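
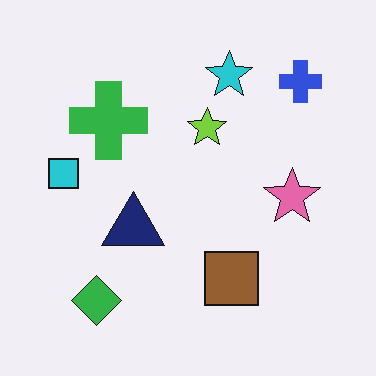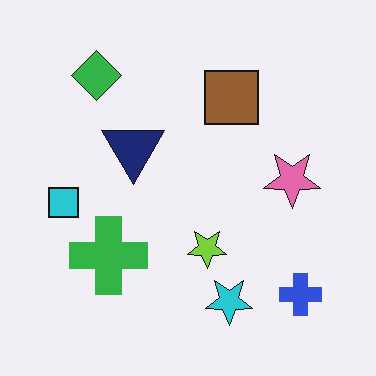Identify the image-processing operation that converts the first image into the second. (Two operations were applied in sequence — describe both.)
It was flipped vertically (top ↔ bottom), then JPEG-compressed with visible artifacts.

The cyan star is in the top of the first image and the bottom of the second — shapes on opposite sides of the horizontal midline have swapped in a mirror flip. Blocky 8×8 compression artifacts appear around shape edges and the flat background shows ringing — characteristic JPEG degradation.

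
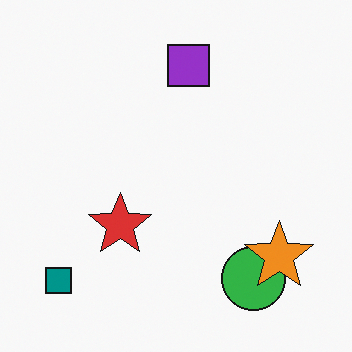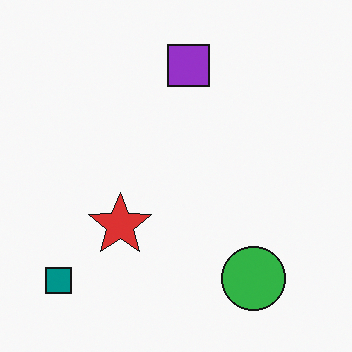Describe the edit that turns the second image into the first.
The first image is the second overlaid with an additional orange star.

An orange star appears in the first image that is absent from the second.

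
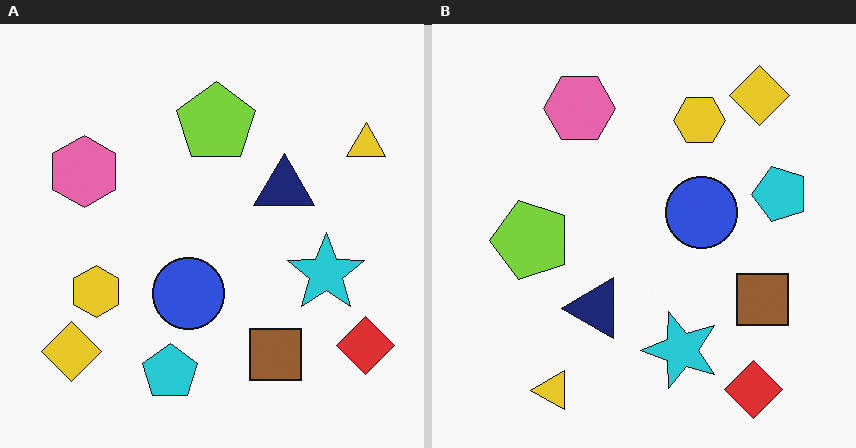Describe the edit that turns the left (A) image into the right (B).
This is the original image transposed (reflected across the top-left ↔ bottom-right diagonal).

Shapes have swapped their row and column positions — what was in the top-right is now in the bottom-left — a diagonal reflection.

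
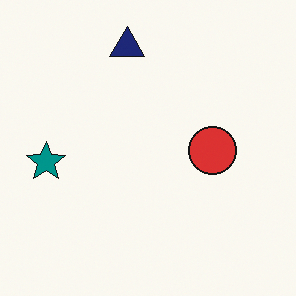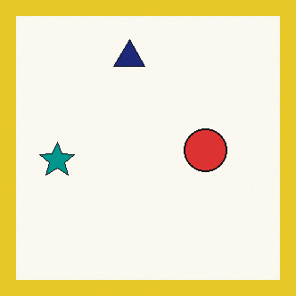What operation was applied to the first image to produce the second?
It was framed with a yellow border.

A solid yellow frame runs around the edge of the second image, with the content slightly shrunk inside it.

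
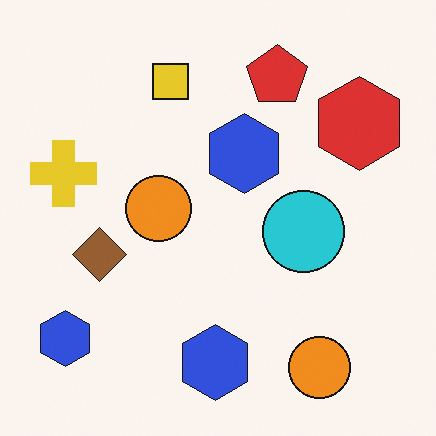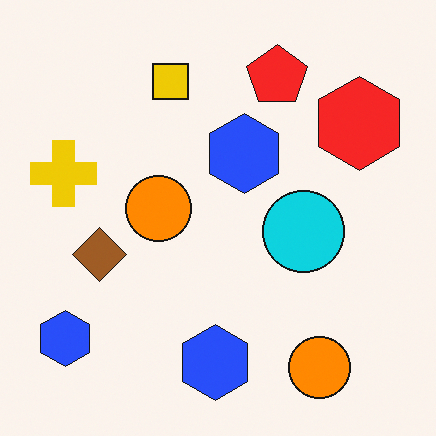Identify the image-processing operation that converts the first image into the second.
The transformation is: slightly oversaturated.

All colors are more vivid — a global saturation change.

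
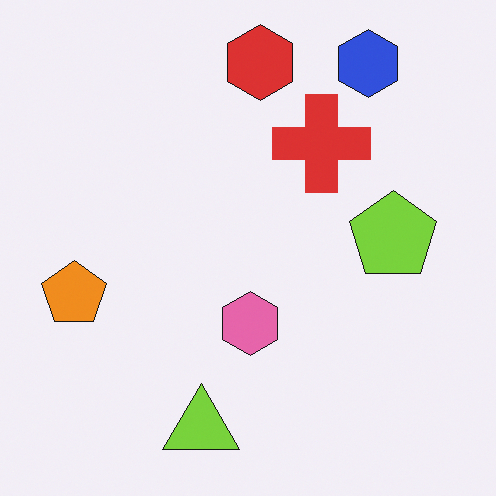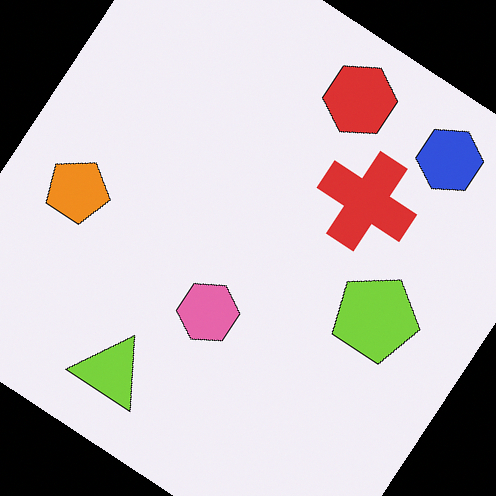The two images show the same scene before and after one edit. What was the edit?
This is the original image rotated clockwise by a large amount — several tens of degrees.

Every shape is tilted by the same angle and the image corners show triangular fill wedges — a whole-image rotation by a non-right angle.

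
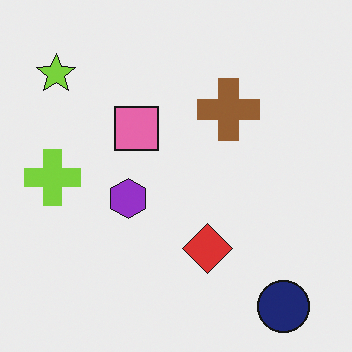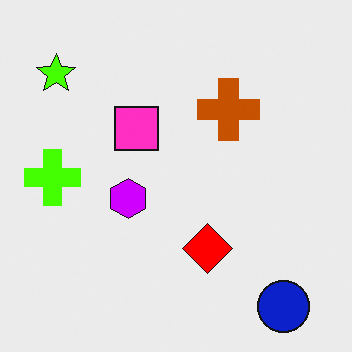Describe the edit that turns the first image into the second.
This is the original image heavily oversaturated.

All colors are more vivid — a global saturation change.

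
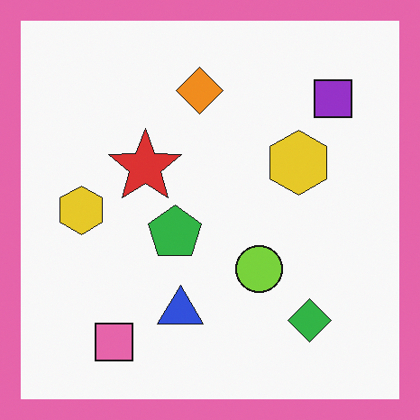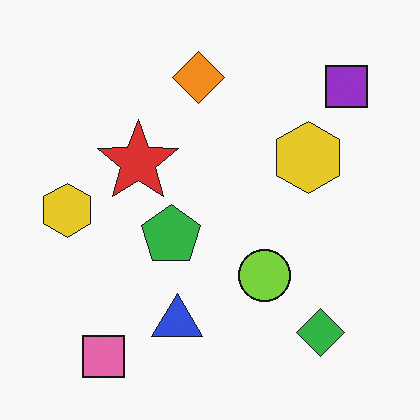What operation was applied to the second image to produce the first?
The image was framed with a pink border.

A solid pink frame runs around the edge of the first image, with the content slightly shrunk inside it.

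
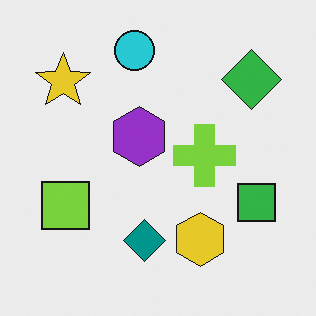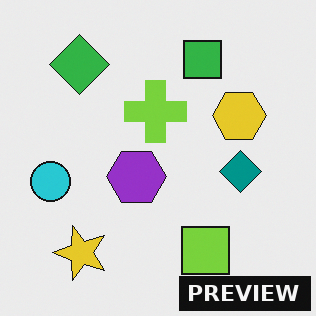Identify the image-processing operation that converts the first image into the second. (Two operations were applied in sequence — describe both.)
Rotated 90° counter-clockwise, then watermarked with the text "PREVIEW" in the lower-right corner.

The yellow star sits in the top-left of the first image and the bottom-left of the second — consistent with a whole-image 90° counter-clockwise rotation. A dark label reading "PREVIEW" appears in the lower-right corner.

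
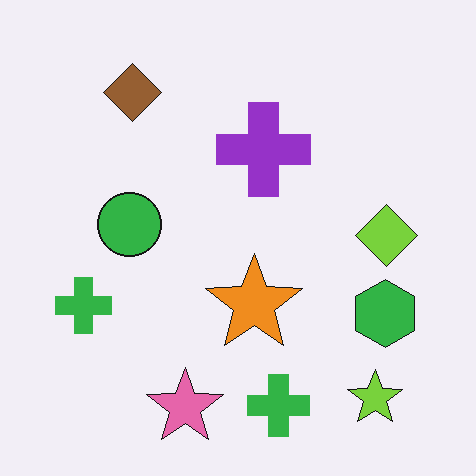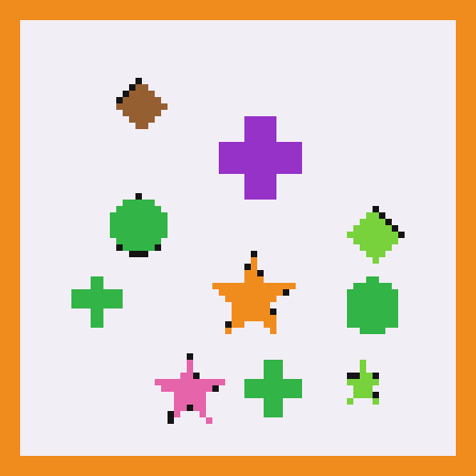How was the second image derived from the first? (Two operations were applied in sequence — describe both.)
The transformation is: moderately pixelated, then framed with a orange border.

Shapes are reduced to large square blocks; fine edges and outlines are lost — a downscale-then-upscale (mosaic) effect. A solid orange frame runs around the edge of the second image, with the content slightly shrunk inside it.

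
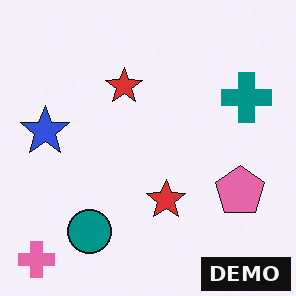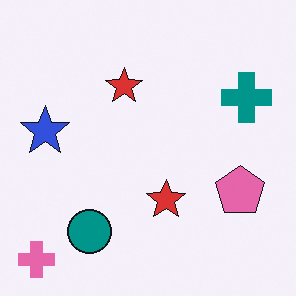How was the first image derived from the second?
The image was watermarked with the text "DEMO" in the lower-right corner.

A dark label reading "DEMO" appears in the lower-right corner.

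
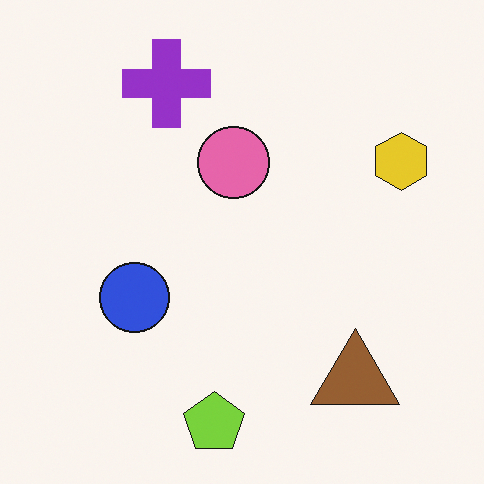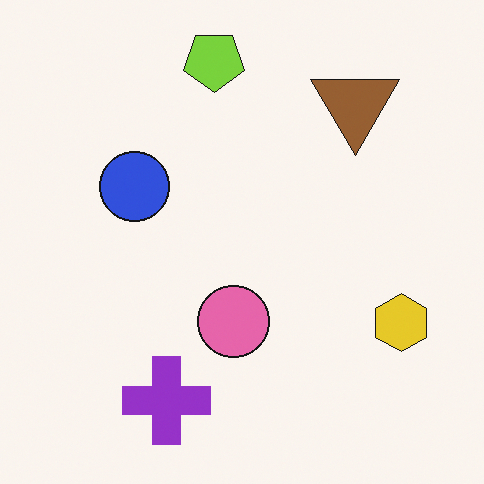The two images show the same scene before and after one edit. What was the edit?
This is the original image flipped vertically (top ↔ bottom).

The lime pentagon is in the bottom of the first image and the top of the second — shapes on opposite sides of the horizontal midline have swapped in a mirror flip.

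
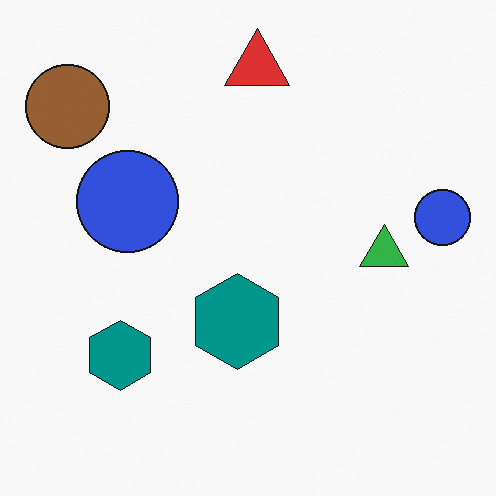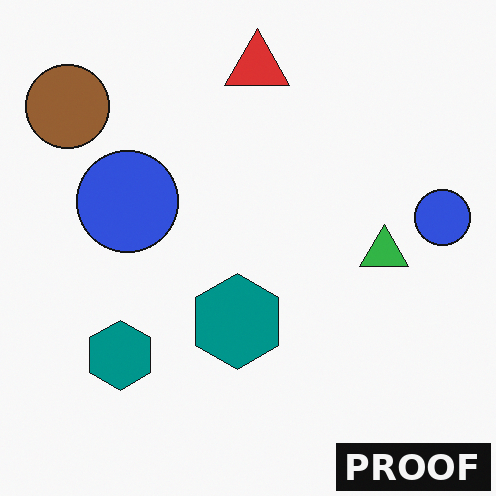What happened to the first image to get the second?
The second image is the first watermarked with the text "PROOF" in the lower-right corner.

A dark label reading "PROOF" appears in the lower-right corner.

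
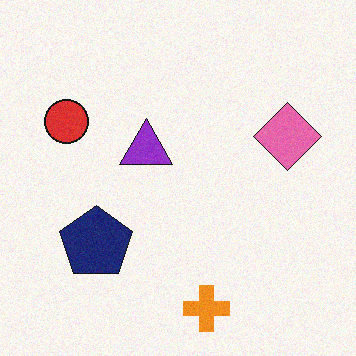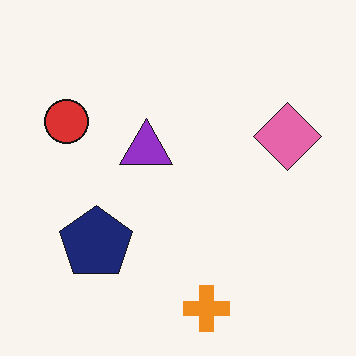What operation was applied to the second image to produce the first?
The transformation is: degraded with subtle gaussian noise.

Random speckle covers the whole image, including the flat background.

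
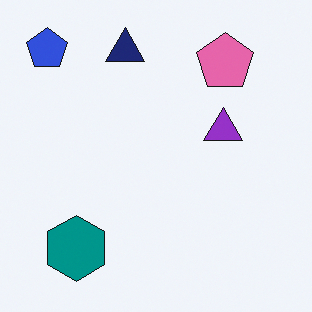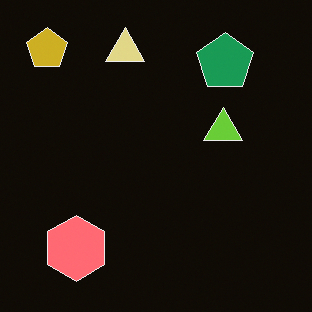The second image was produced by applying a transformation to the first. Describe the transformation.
The image was color-inverted (negative).

The light background has become dark and every shape's color is its complement — a photographic negative.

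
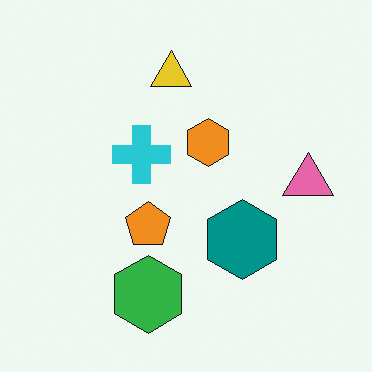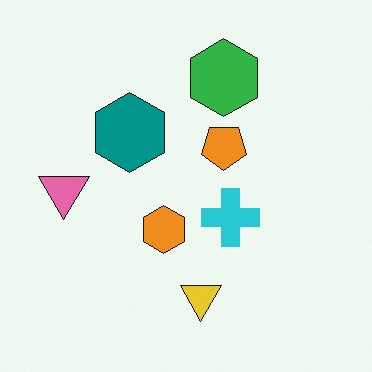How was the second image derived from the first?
The second image is the first rotated 180°.

The pink triangle sits in the right of the first image and the left of the second — consistent with a whole-image 180° rotation.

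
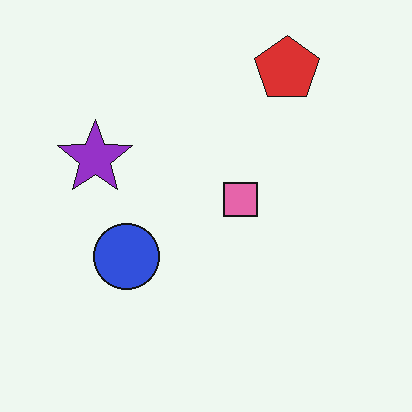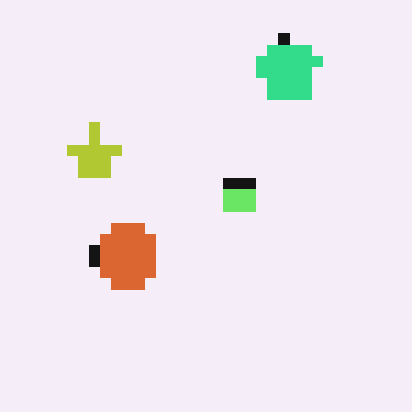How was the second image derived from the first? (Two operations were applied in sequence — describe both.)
The image was hue-shifted through roughly a third of the color wheel, then coarsely pixelated.

Every shape's color has rotated by the same amount around the hue wheel — a uniform hue shift. Shapes are reduced to large square blocks; fine edges and outlines are lost — a downscale-then-upscale (mosaic) effect.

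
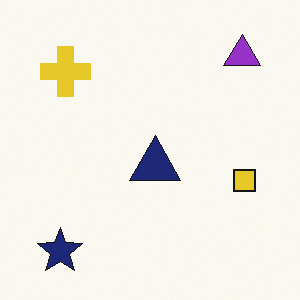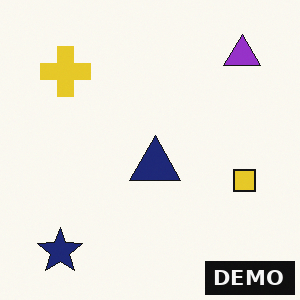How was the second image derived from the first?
Watermarked with the text "DEMO" in the lower-right corner.

A dark label reading "DEMO" appears in the lower-right corner.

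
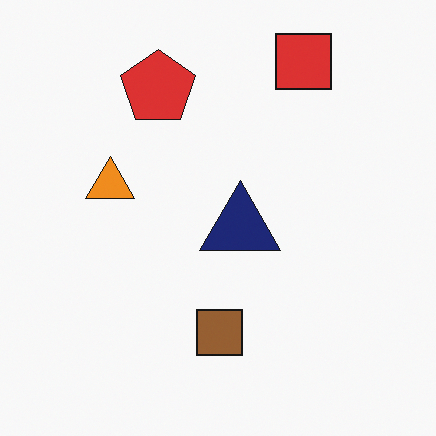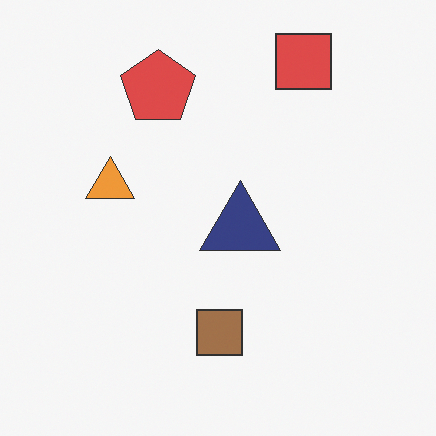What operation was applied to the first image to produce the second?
Given slightly reduced contrast.

Tones are pushed toward mid-grey across the whole image — a global contrast change.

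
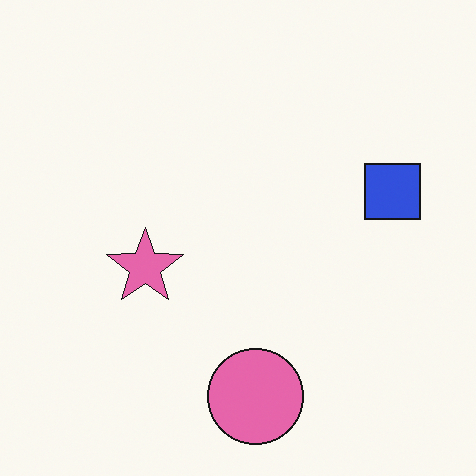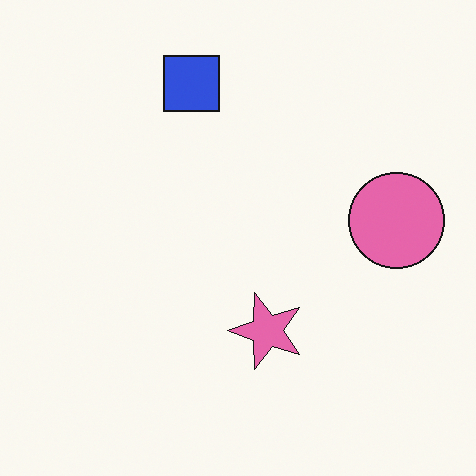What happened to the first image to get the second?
The transformation is: rotated 90° counter-clockwise.

The blue square sits in the right of the first image and the top of the second — consistent with a whole-image 90° counter-clockwise rotation.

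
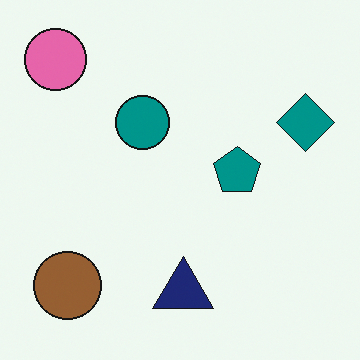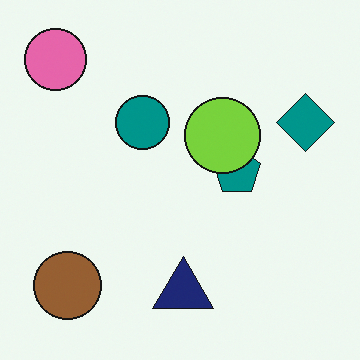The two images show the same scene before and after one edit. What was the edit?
The transformation is: overlaid with an additional lime circle.

A lime circle appears in the second image that is absent from the first.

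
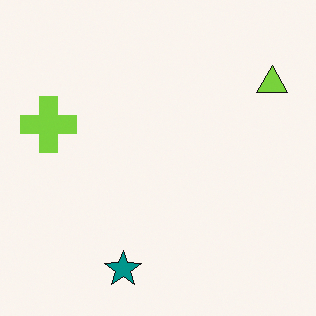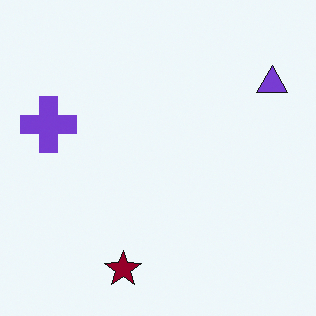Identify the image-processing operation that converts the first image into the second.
It was hue-shifted through roughly half the color wheel.

Every shape's color has rotated by the same amount around the hue wheel — a uniform hue shift.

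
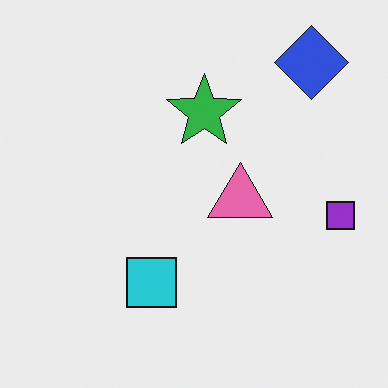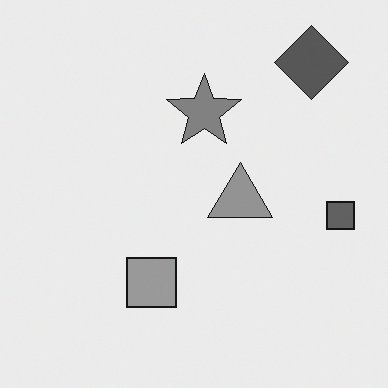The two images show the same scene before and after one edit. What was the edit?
This is the original image converted to grayscale.

All color is removed — every shape is now a shade of grey.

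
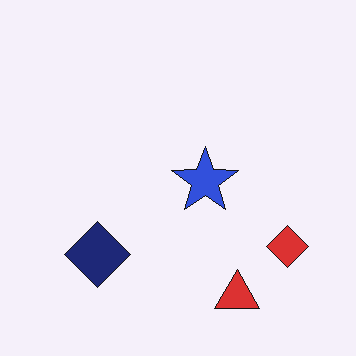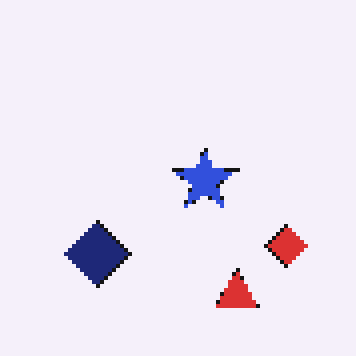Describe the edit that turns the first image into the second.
The transformation is: lightly pixelated (a mild mosaic effect).

Shapes are reduced to large square blocks; fine edges and outlines are lost — a downscale-then-upscale (mosaic) effect.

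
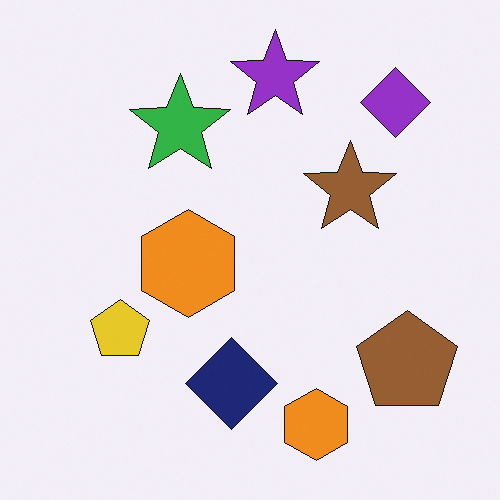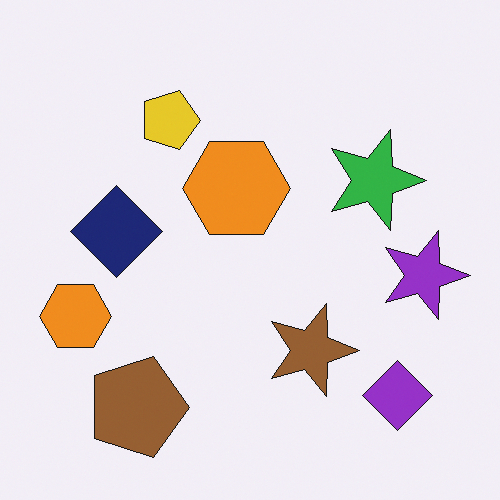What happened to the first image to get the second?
The second image is the first rotated 90° clockwise.

The purple diamond sits in the top-right of the first image and the bottom-right of the second — consistent with a whole-image 90° clockwise rotation.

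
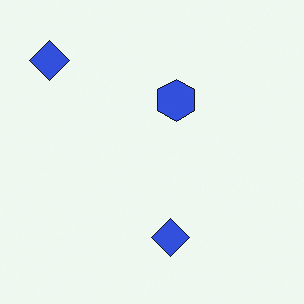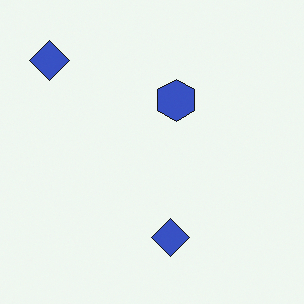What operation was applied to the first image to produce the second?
The transformation is: slightly desaturated.

All colors are more muted and greyish — a global saturation change.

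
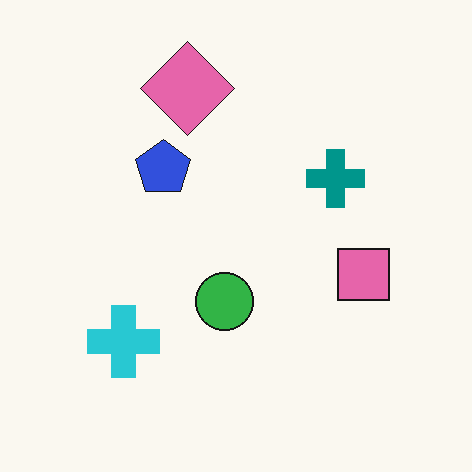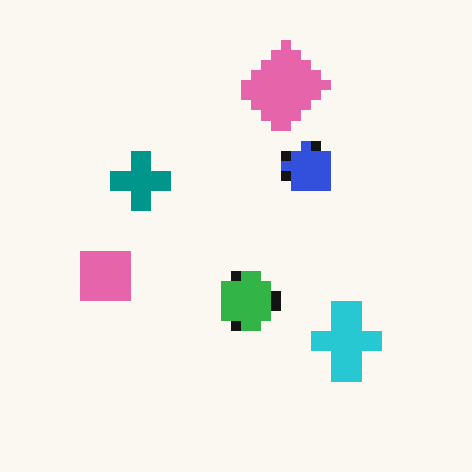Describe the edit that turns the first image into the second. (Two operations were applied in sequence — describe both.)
The second image is the first heavily pixelated into large blocks, then flipped horizontally (left ↔ right).

Shapes are reduced to large square blocks; fine edges and outlines are lost — a downscale-then-upscale (mosaic) effect. The pink square is in the right of the first image and the left of the second — shapes on opposite sides of the vertical midline have swapped in a mirror flip.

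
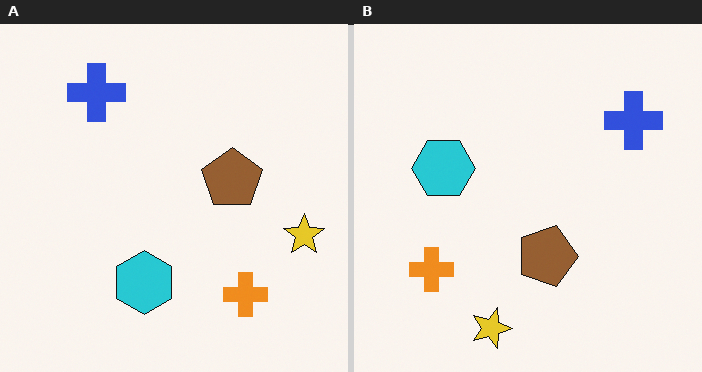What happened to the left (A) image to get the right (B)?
The transformation is: rotated 90° clockwise.

The yellow star sits in the right of the left (A) image and the bottom of the right (B) — consistent with a whole-image 90° clockwise rotation.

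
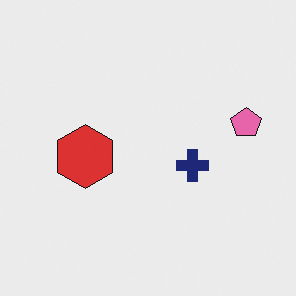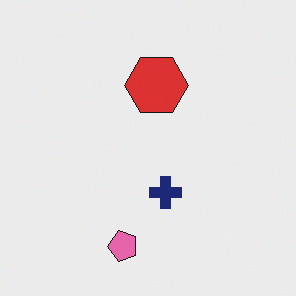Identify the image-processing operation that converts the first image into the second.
It was transposed (reflected across the top-left ↔ bottom-right diagonal).

Shapes have swapped their row and column positions — what was in the top-right is now in the bottom-left — a diagonal reflection.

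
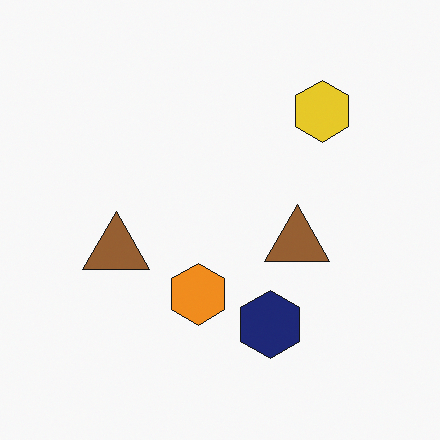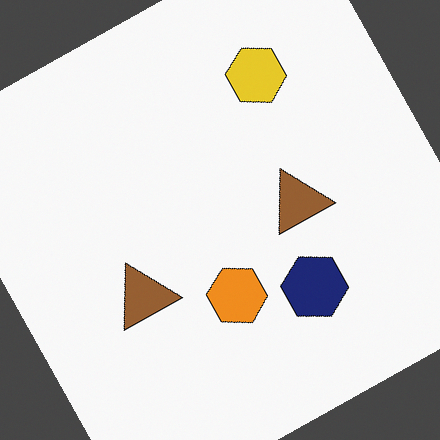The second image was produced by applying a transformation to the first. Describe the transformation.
The second image is the first rotated counter-clockwise by a clearly visible amount.

Every shape is tilted by the same angle and the image corners show triangular fill wedges — a whole-image rotation by a non-right angle.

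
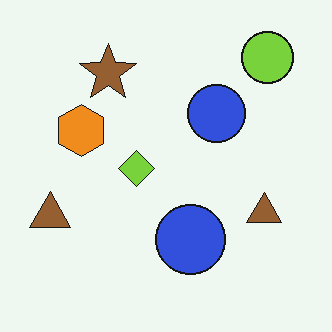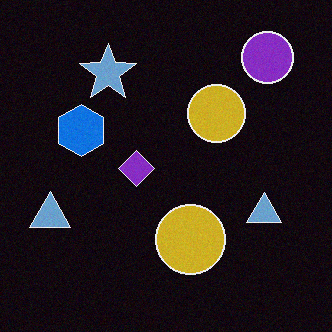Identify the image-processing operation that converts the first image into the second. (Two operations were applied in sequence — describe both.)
The transformation is: color-inverted (negative), then degraded with a light layer of grain.

The light background has become dark and every shape's color is its complement — a photographic negative. Random speckle covers the whole image, including the flat background.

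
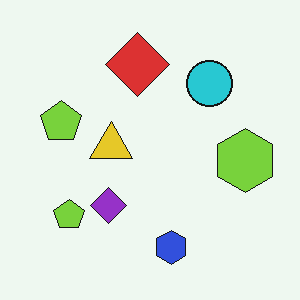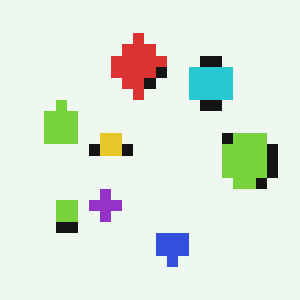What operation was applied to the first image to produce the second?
This is the original image heavily pixelated into large blocks.

Shapes are reduced to large square blocks; fine edges and outlines are lost — a downscale-then-upscale (mosaic) effect.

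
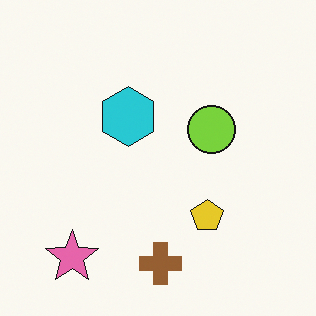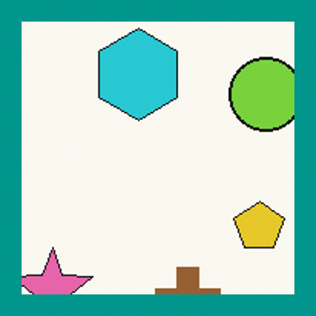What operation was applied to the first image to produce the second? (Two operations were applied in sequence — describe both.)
Cropped tightly and scaled back up, then framed with a teal border.

The visible shapes are larger and the field of view is narrower; shapes near the original edges may be partly or wholly outside the frame — a crop-and-rescale. A solid teal frame runs around the edge of the second image, with the content slightly shrunk inside it.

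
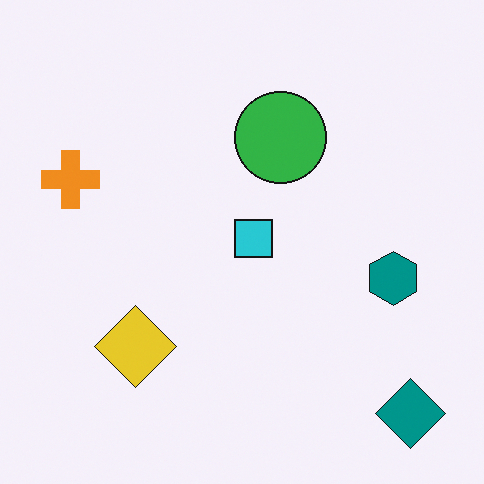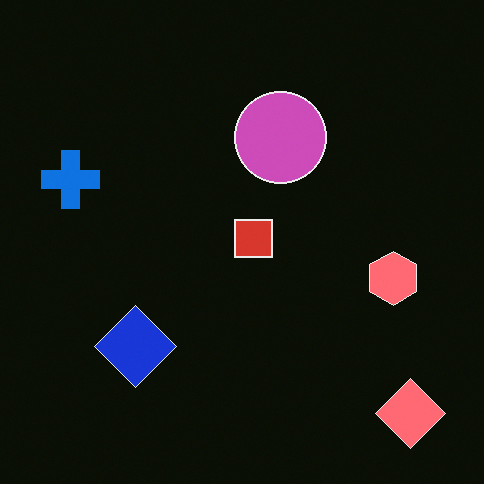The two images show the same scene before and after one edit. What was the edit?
The second image is the first color-inverted (negative).

The light background has become dark and every shape's color is its complement — a photographic negative.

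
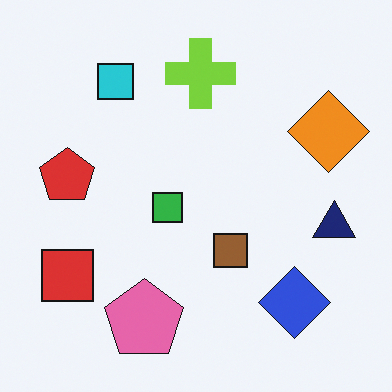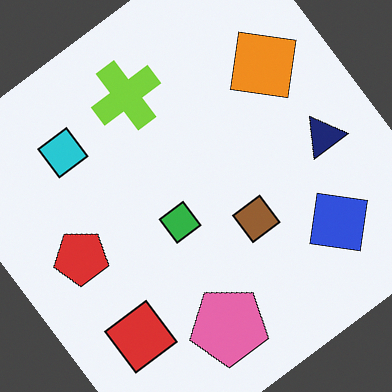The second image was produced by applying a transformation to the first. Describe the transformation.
Rotated counter-clockwise by a large amount — several tens of degrees.

Every shape is tilted by the same angle and the image corners show triangular fill wedges — a whole-image rotation by a non-right angle.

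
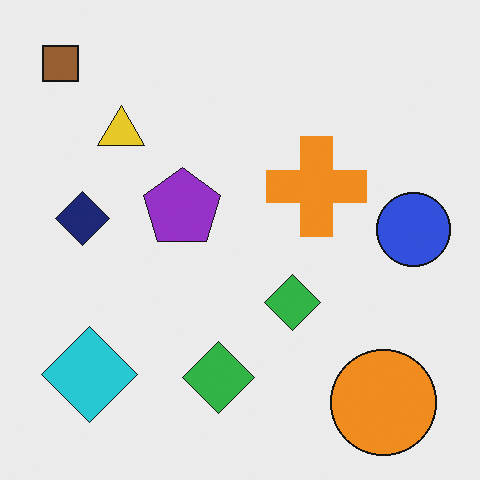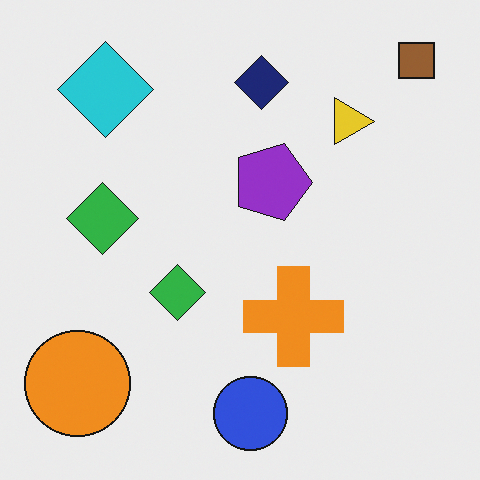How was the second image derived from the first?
Rotated 90° clockwise.

The brown square sits in the top-left of the first image and the top-right of the second — consistent with a whole-image 90° clockwise rotation.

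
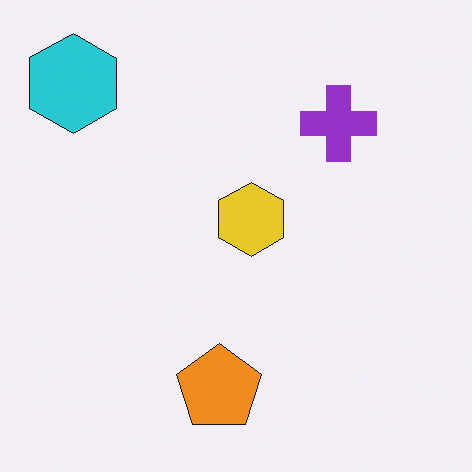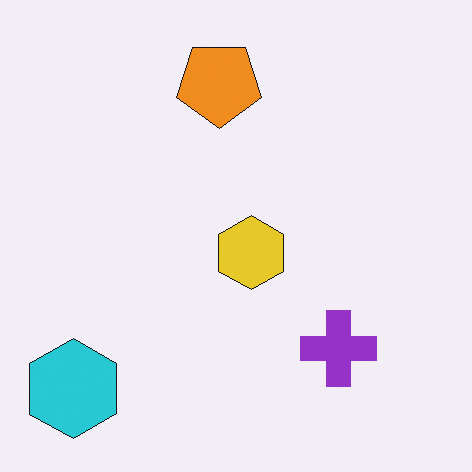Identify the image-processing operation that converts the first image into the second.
The transformation is: flipped vertically (top ↔ bottom).

The cyan hexagon is in the top-left of the first image and the bottom-left of the second — shapes on opposite sides of the horizontal midline have swapped in a mirror flip.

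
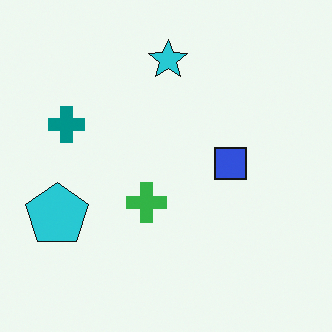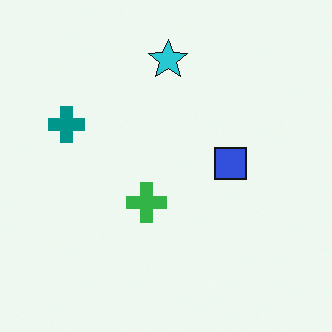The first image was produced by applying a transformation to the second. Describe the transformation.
The image was overlaid with an additional cyan pentagon.

A cyan pentagon appears in the first image that is absent from the second.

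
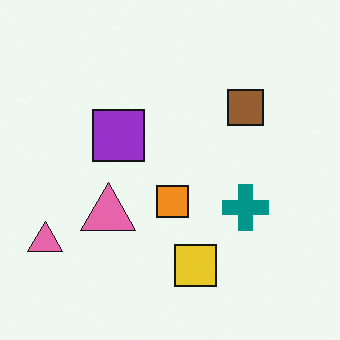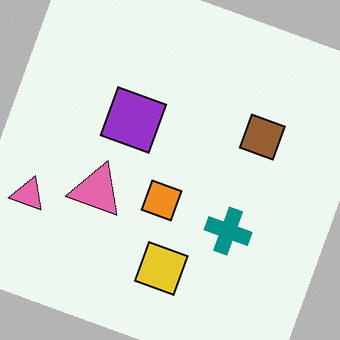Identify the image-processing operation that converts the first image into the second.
It was rotated clockwise by a clearly visible amount.

Every shape is tilted by the same angle and the image corners show triangular fill wedges — a whole-image rotation by a non-right angle.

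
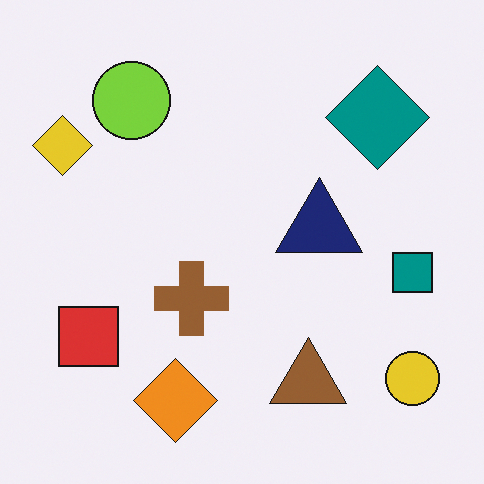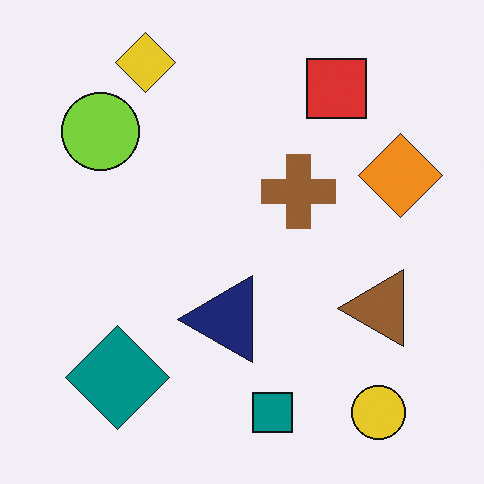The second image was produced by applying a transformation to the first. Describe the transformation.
This is the original image transposed (reflected across the top-left ↔ bottom-right diagonal).

Shapes have swapped their row and column positions — what was in the top-right is now in the bottom-left — a diagonal reflection.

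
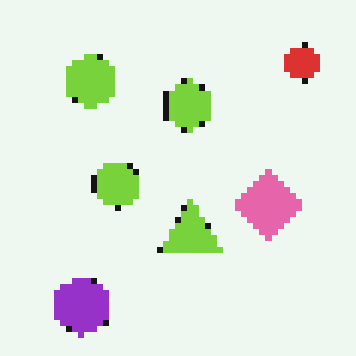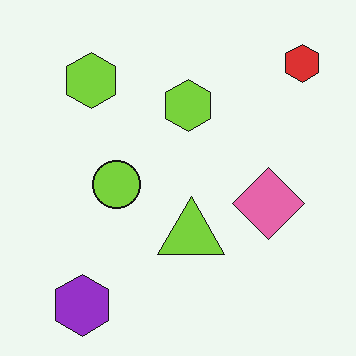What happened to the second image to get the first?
This is the original image pixelated into visible square blocks.

Shapes are reduced to large square blocks; fine edges and outlines are lost — a downscale-then-upscale (mosaic) effect.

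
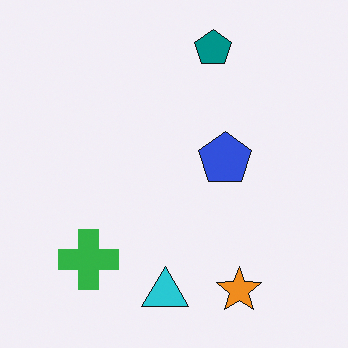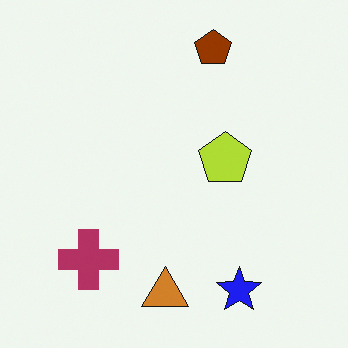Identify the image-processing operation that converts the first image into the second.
Hue-shifted through roughly half the color wheel.

Every shape's color has rotated by the same amount around the hue wheel — a uniform hue shift.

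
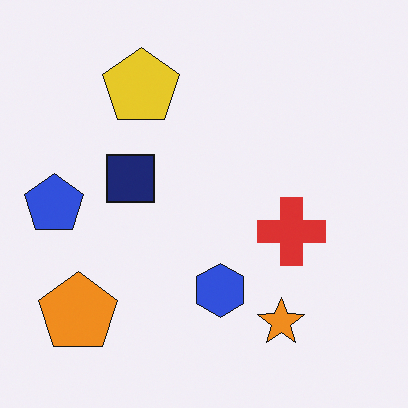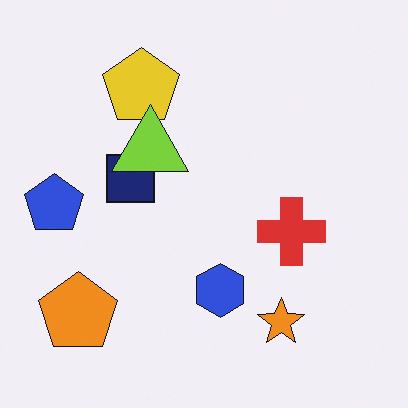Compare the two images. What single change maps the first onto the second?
The transformation is: overlaid with an additional lime triangle.

A lime triangle appears in the second image that is absent from the first.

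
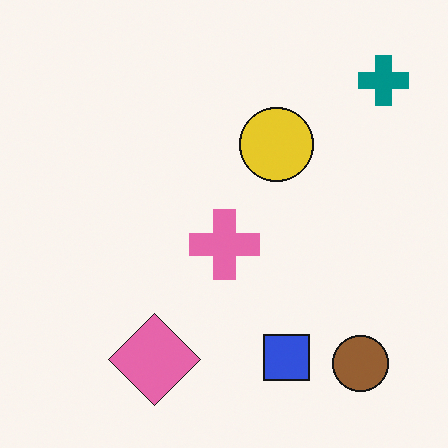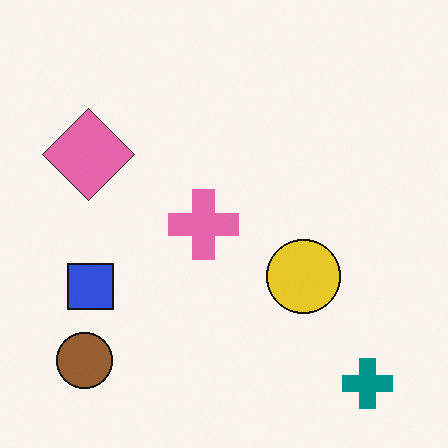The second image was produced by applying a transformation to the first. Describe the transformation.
Rotated 90° clockwise.

The teal cross sits in the top-right of the first image and the bottom-right of the second — consistent with a whole-image 90° clockwise rotation.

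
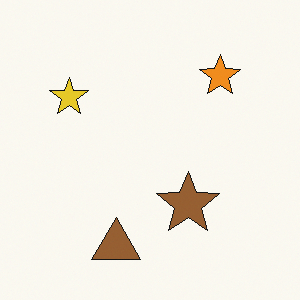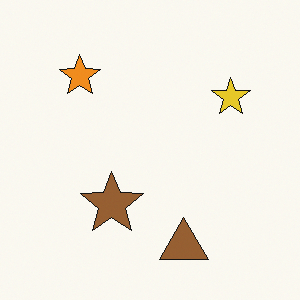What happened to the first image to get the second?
It was flipped horizontally (left ↔ right).

The yellow star is in the top-left of the first image and the top-right of the second — shapes on opposite sides of the vertical midline have swapped in a mirror flip.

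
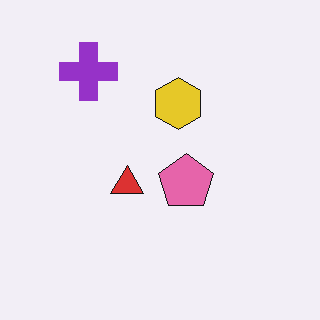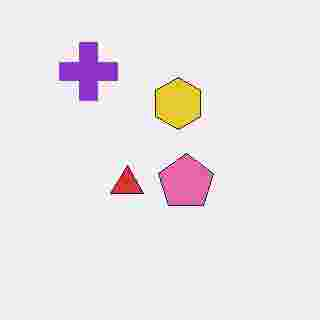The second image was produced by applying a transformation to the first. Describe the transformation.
The second image is the first heavily JPEG-compressed with obvious blocking artifacts.

Blocky 8×8 compression artifacts appear around shape edges and the flat background shows ringing — characteristic JPEG degradation.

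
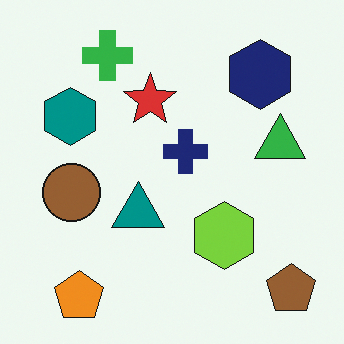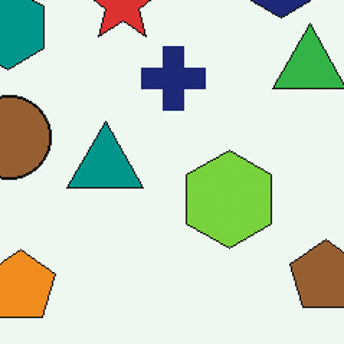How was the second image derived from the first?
It was cropped slightly and scaled back up.

The visible shapes are larger and the field of view is narrower; shapes near the original edges may be partly or wholly outside the frame — a crop-and-rescale.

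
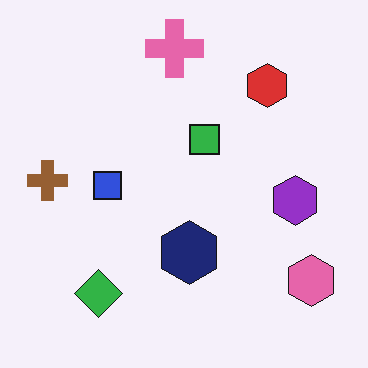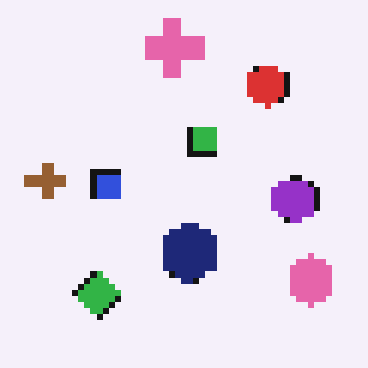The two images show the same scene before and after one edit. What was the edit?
It was pixelated into visible square blocks.

Shapes are reduced to large square blocks; fine edges and outlines are lost — a downscale-then-upscale (mosaic) effect.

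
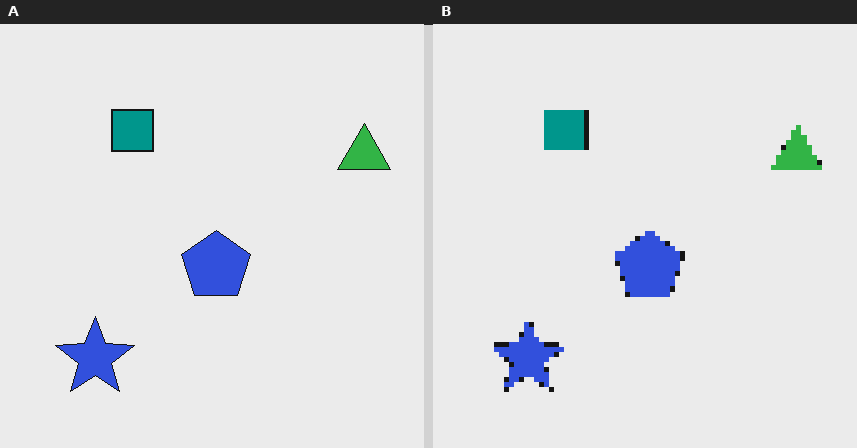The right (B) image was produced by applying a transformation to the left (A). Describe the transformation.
It was lightly pixelated (a mild mosaic effect).

Shapes are reduced to large square blocks; fine edges and outlines are lost — a downscale-then-upscale (mosaic) effect.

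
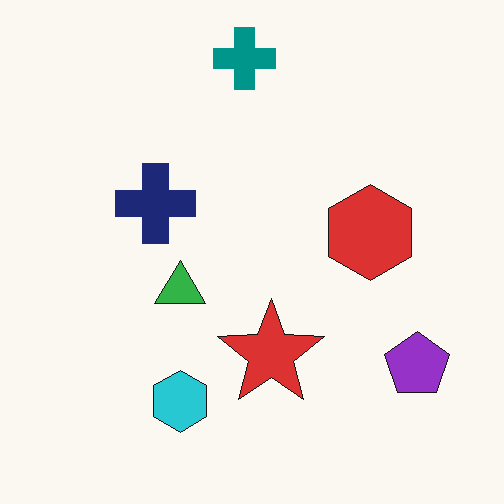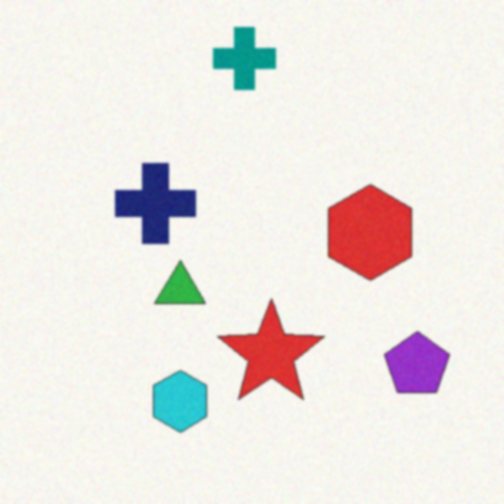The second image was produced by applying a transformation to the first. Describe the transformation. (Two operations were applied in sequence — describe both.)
The second image is the first degraded with subtle gaussian noise, then given a subtle gaussian blur.

Random speckle covers the whole image, including the flat background. Shape edges and outlines are uniformly softened across the whole image.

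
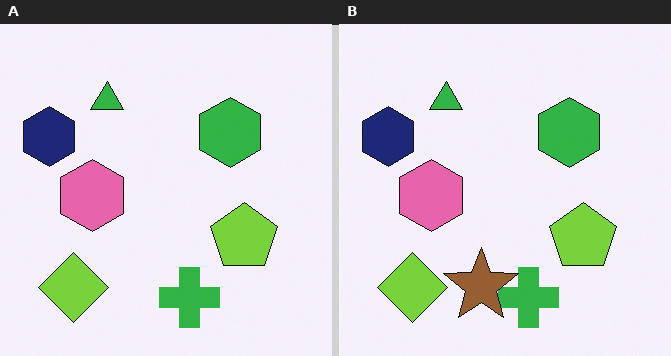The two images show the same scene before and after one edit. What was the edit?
This is the original image overlaid with an additional brown star.

A brown star appears in the right (B) image that is absent from the left (A).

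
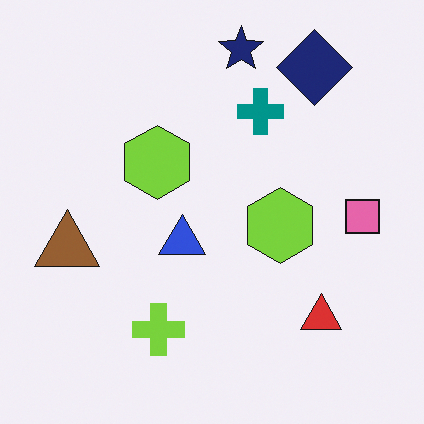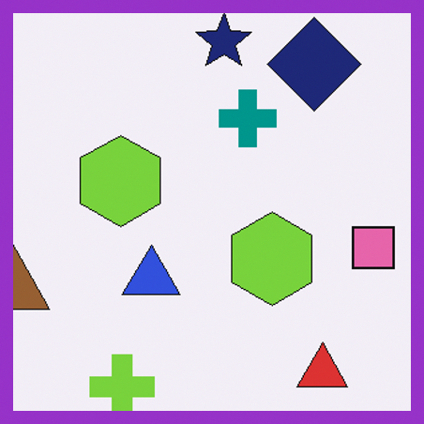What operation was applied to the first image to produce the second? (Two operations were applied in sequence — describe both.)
The image was cropped slightly and scaled back up, then framed with a purple border.

The visible shapes are larger and the field of view is narrower; shapes near the original edges may be partly or wholly outside the frame — a crop-and-rescale. A solid purple frame runs around the edge of the second image, with the content slightly shrunk inside it.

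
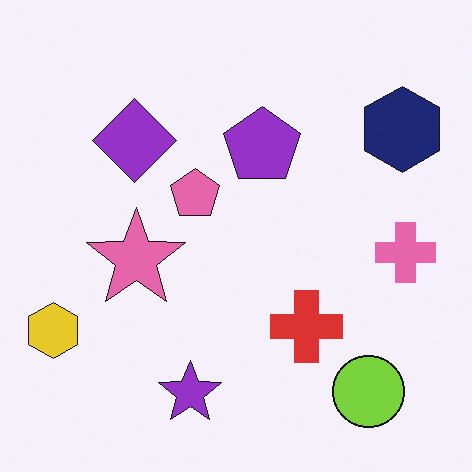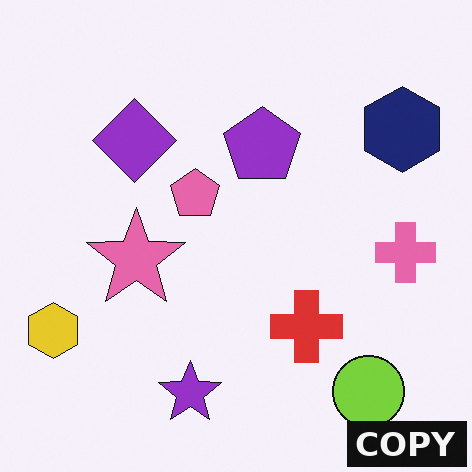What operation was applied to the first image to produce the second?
The transformation is: watermarked with the text "COPY" in the lower-right corner.

A dark label reading "COPY" appears in the lower-right corner.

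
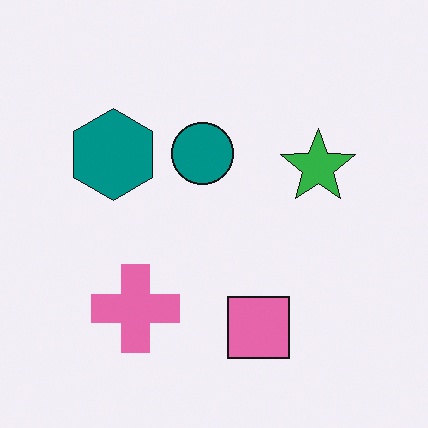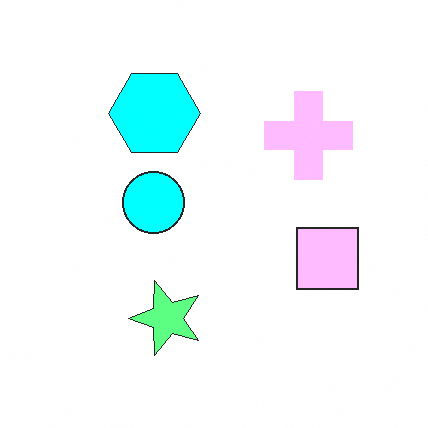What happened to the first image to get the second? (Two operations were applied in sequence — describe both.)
The image was noticeably brightened, then transposed (reflected across the top-left ↔ bottom-right diagonal).

Every pixel — background and shapes alike — is uniformly brightened. Shapes have swapped their row and column positions — what was in the top-right is now in the bottom-left — a diagonal reflection.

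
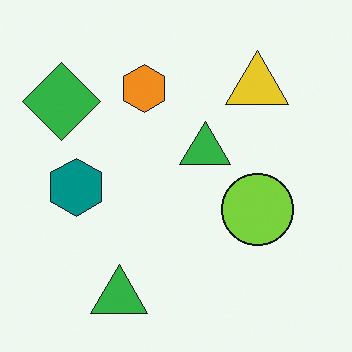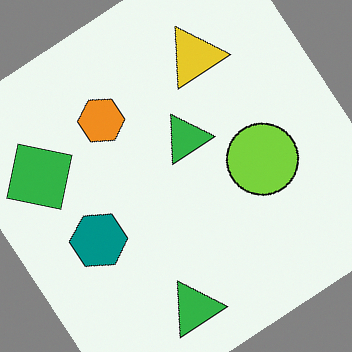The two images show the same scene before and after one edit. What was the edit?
It was rotated counter-clockwise by a large amount — several tens of degrees.

Every shape is tilted by the same angle and the image corners show triangular fill wedges — a whole-image rotation by a non-right angle.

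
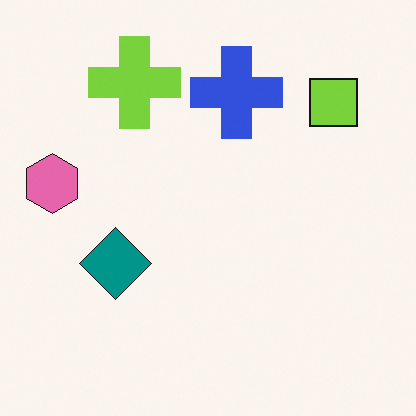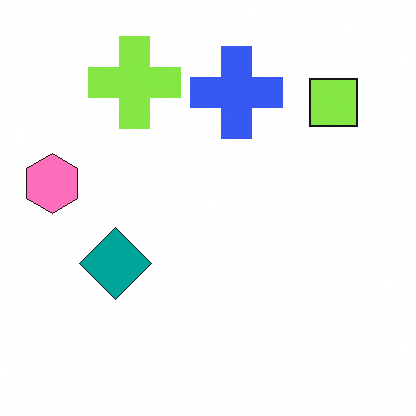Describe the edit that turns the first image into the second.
This is the original image brightened a little.

Every pixel — background and shapes alike — is uniformly brightened.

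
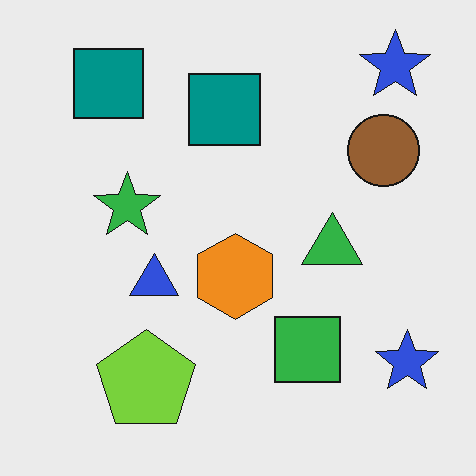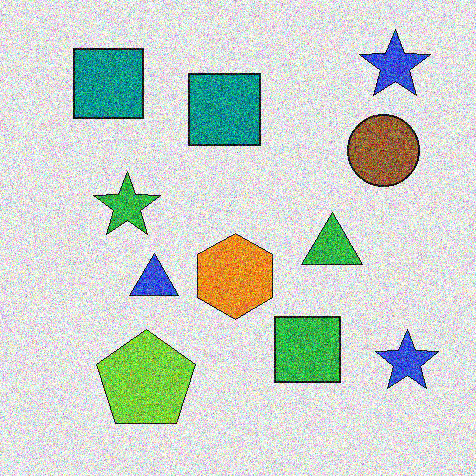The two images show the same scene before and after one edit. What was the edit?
The image was degraded with heavy additive noise.

Random speckle covers the whole image, including the flat background.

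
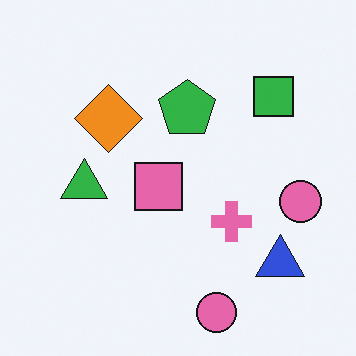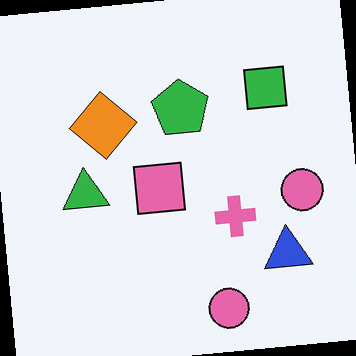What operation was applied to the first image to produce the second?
This is the original image rotated counter-clockwise by a small amount.

Every shape is tilted by the same angle and the image corners show triangular fill wedges — a whole-image rotation by a non-right angle.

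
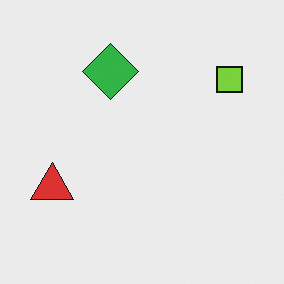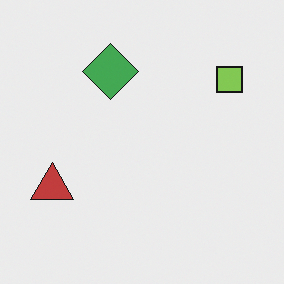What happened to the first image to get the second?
Slightly desaturated.

All colors are more muted and greyish — a global saturation change.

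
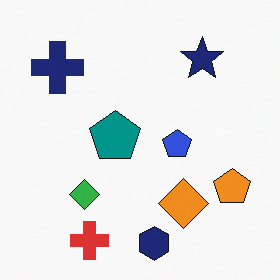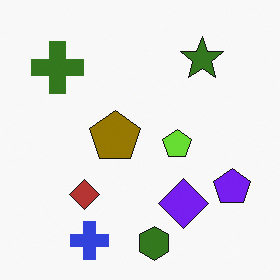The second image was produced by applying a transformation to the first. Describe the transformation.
The second image is the first hue-shifted through roughly half the color wheel.

Every shape's color has rotated by the same amount around the hue wheel — a uniform hue shift.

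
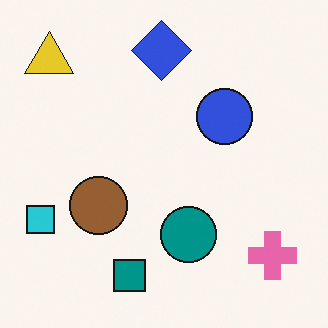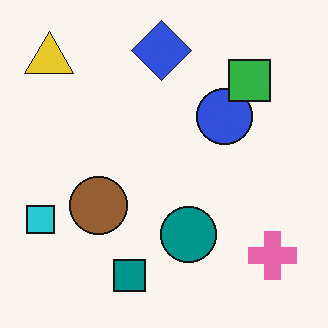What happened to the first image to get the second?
The second image is the first overlaid with an additional green square.

A green square appears in the second image that is absent from the first.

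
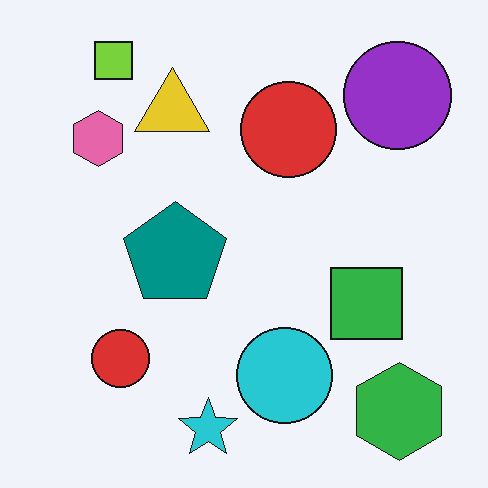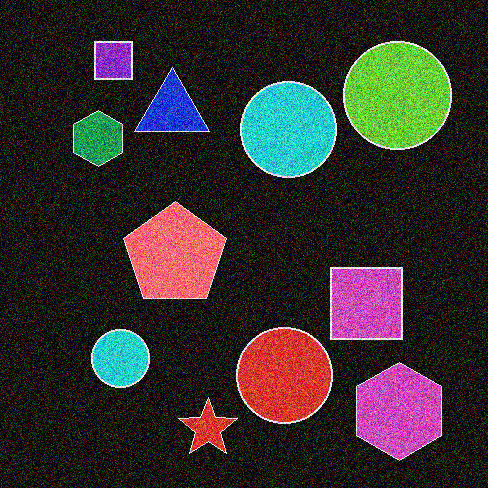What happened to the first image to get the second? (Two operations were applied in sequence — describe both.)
Color-inverted (negative), then degraded with strong gaussian noise.

The light background has become dark and every shape's color is its complement — a photographic negative. Random speckle covers the whole image, including the flat background.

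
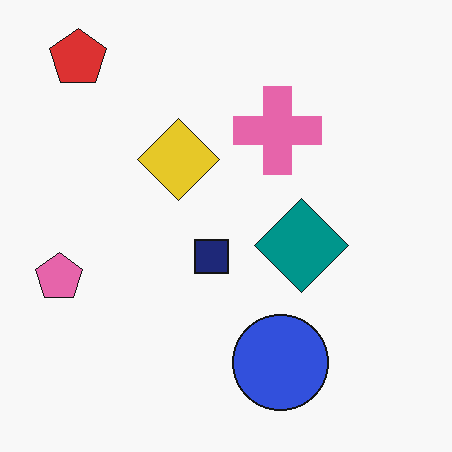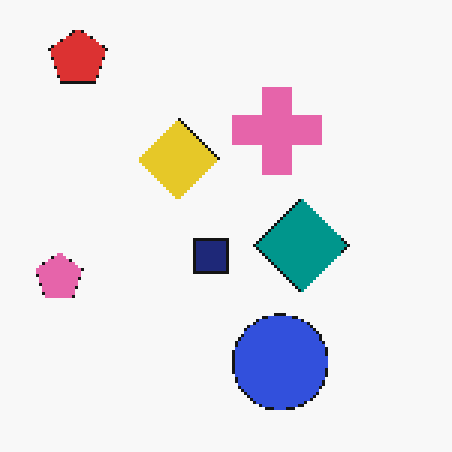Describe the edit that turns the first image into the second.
The second image is the first mildly pixelated.

Shapes are reduced to large square blocks; fine edges and outlines are lost — a downscale-then-upscale (mosaic) effect.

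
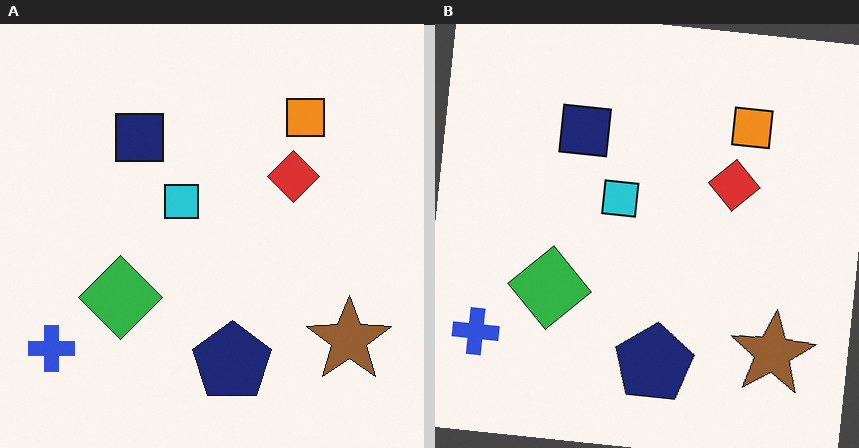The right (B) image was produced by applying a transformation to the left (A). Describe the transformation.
This is the original image rotated clockwise by a slight angle.

Every shape is tilted by the same angle and the image corners show triangular fill wedges — a whole-image rotation by a non-right angle.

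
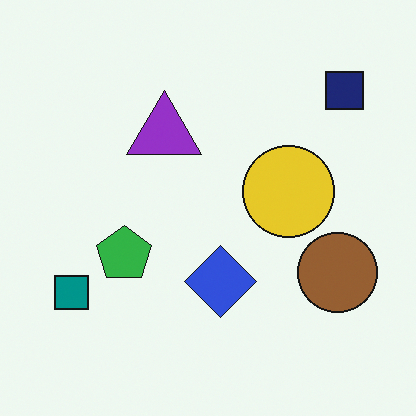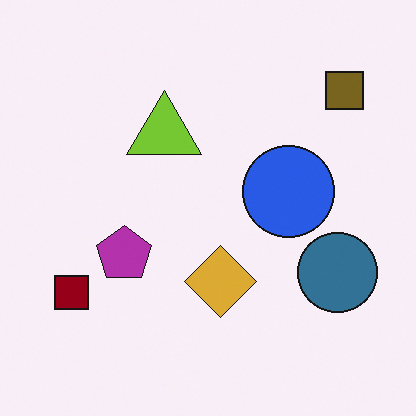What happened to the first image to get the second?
The transformation is: hue-shifted through roughly half the color wheel.

Every shape's color has rotated by the same amount around the hue wheel — a uniform hue shift.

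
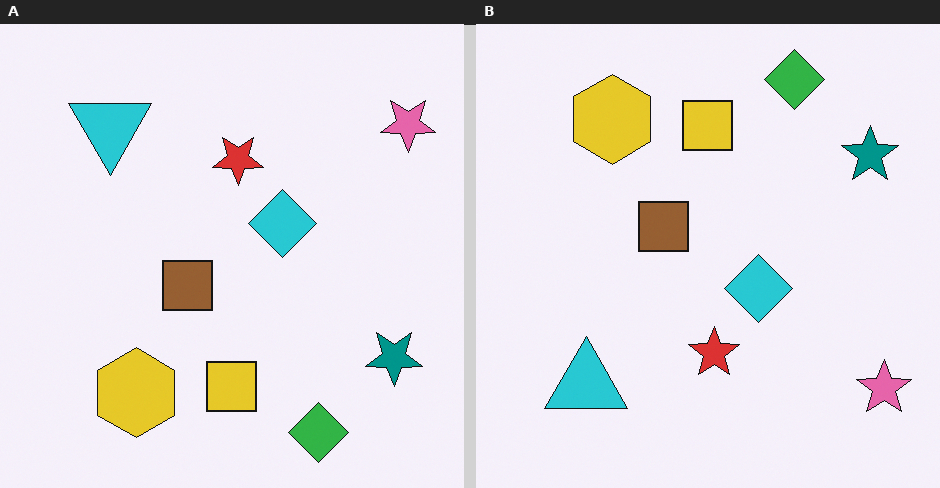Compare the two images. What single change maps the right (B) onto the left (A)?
The left (A) image is the right (B) flipped vertically (top ↔ bottom).

The green diamond is in the top-right of the right (B) image and the bottom-right of the left (A) — shapes on opposite sides of the horizontal midline have swapped in a mirror flip.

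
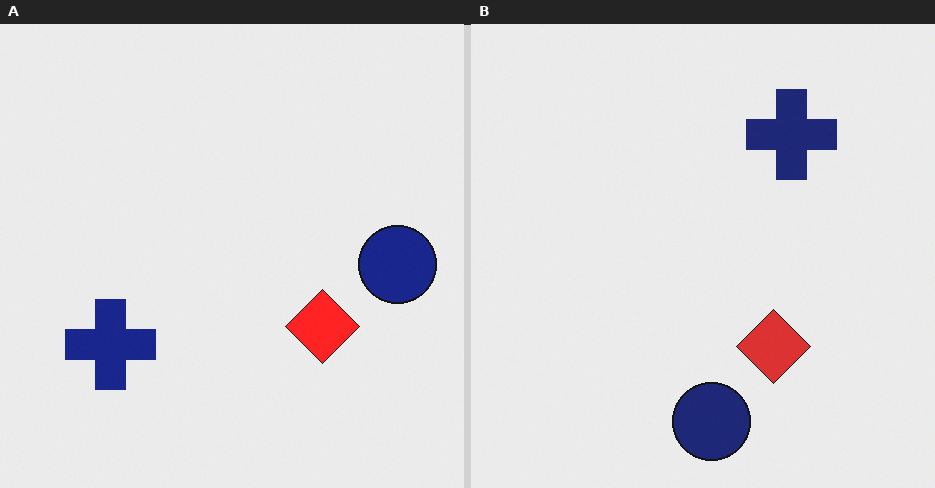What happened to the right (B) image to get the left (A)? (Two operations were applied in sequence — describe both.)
Transposed (reflected across the top-left ↔ bottom-right diagonal), then slightly oversaturated.

Shapes have swapped their row and column positions — what was in the top-right is now in the bottom-left — a diagonal reflection. All colors are more vivid — a global saturation change.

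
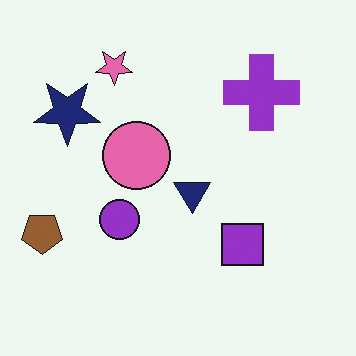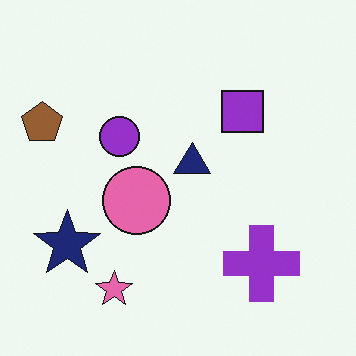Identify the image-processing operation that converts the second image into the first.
The transformation is: flipped vertically (top ↔ bottom).

The pink star is in the bottom-left of the second image and the top-left of the first — shapes on opposite sides of the horizontal midline have swapped in a mirror flip.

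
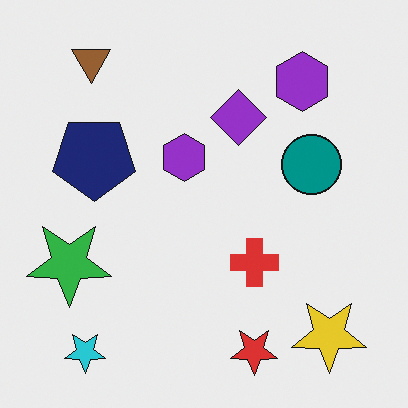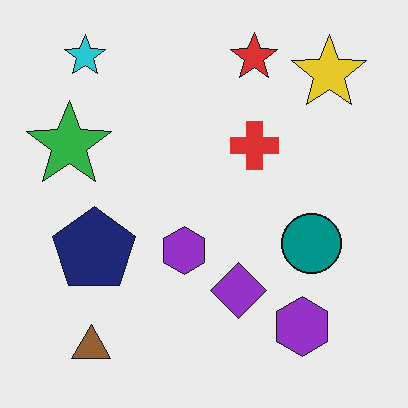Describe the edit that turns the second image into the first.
This is the original image flipped vertically (top ↔ bottom).

The cyan star is in the top-left of the second image and the bottom-left of the first — shapes on opposite sides of the horizontal midline have swapped in a mirror flip.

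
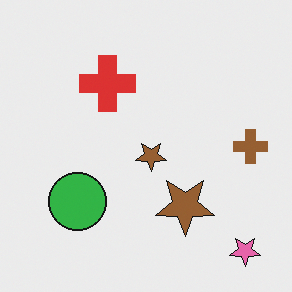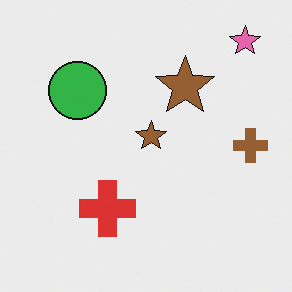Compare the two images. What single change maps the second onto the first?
This is the original image flipped vertically (top ↔ bottom).

The pink star is in the top-right of the second image and the bottom-right of the first — shapes on opposite sides of the horizontal midline have swapped in a mirror flip.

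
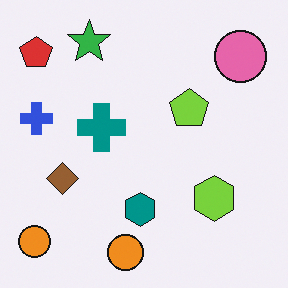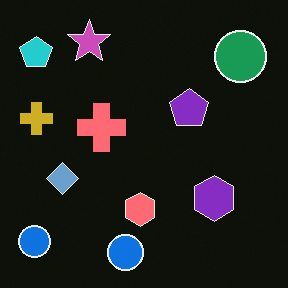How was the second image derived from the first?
Color-inverted (negative).

The light background has become dark and every shape's color is its complement — a photographic negative.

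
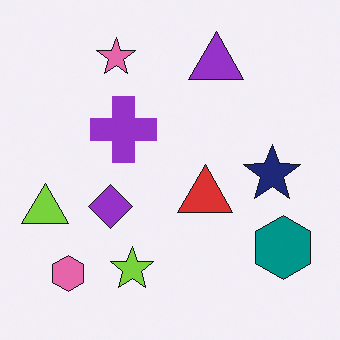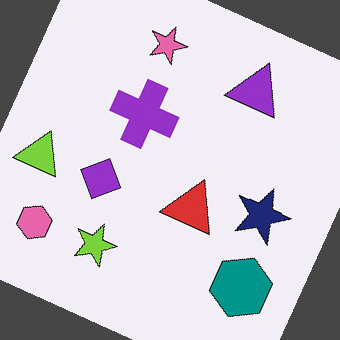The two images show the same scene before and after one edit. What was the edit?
The second image is the first rotated clockwise by a moderate amount.

Every shape is tilted by the same angle and the image corners show triangular fill wedges — a whole-image rotation by a non-right angle.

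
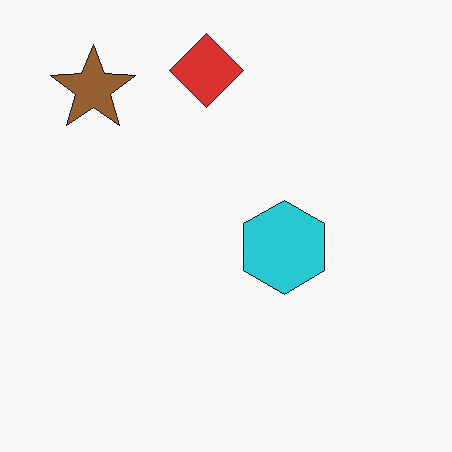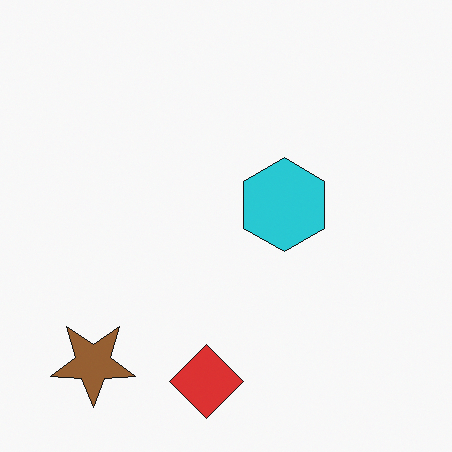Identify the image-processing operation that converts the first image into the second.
It was flipped vertically (top ↔ bottom).

The red diamond is in the top of the first image and the bottom of the second — shapes on opposite sides of the horizontal midline have swapped in a mirror flip.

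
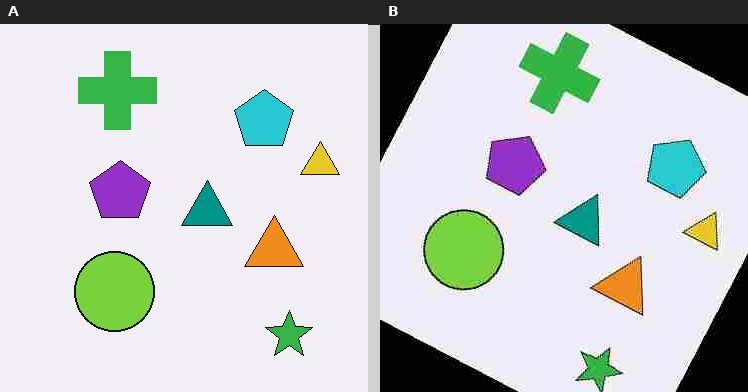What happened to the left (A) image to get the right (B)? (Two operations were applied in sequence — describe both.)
The image was rotated clockwise by a clearly visible amount, then degraded with heavy JPEG compression.

Every shape is tilted by the same angle and the image corners show triangular fill wedges — a whole-image rotation by a non-right angle. Blocky 8×8 compression artifacts appear around shape edges and the flat background shows ringing — characteristic JPEG degradation.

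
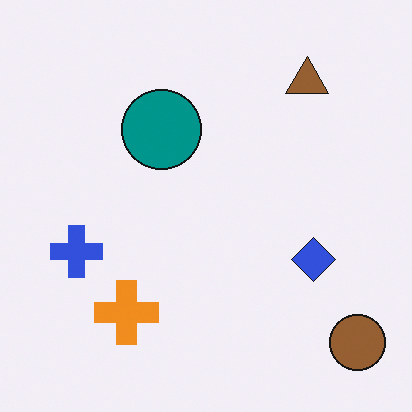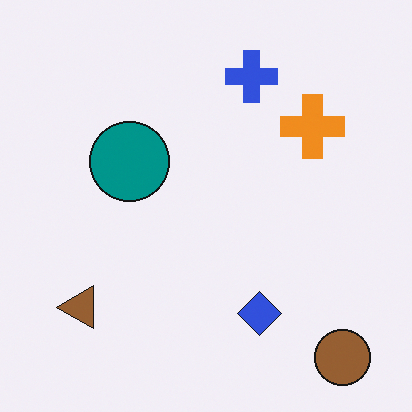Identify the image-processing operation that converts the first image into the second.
The transformation is: transposed (reflected across the top-left ↔ bottom-right diagonal).

Shapes have swapped their row and column positions — what was in the top-right is now in the bottom-left — a diagonal reflection.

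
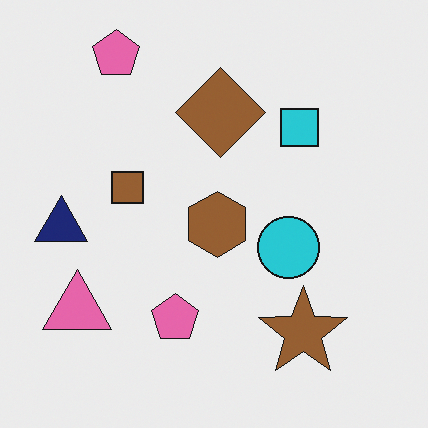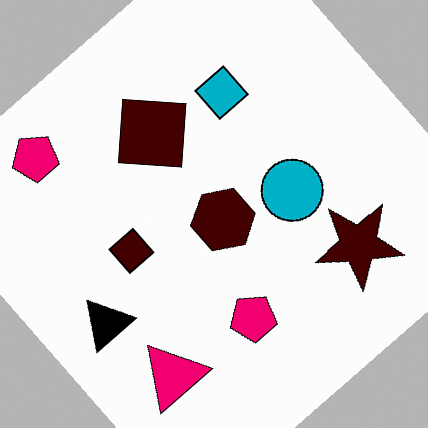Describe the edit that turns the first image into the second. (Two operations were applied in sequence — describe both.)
The transformation is: boosted in contrast, then rotated counter-clockwise by a large amount — several tens of degrees.

Tones are pushed away from mid-grey across the whole image — a global contrast change. Every shape is tilted by the same angle and the image corners show triangular fill wedges — a whole-image rotation by a non-right angle.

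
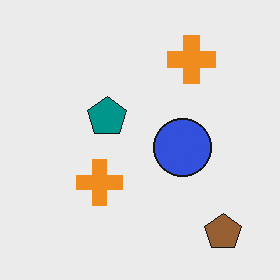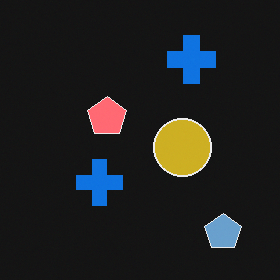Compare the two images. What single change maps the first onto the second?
This is the original image color-inverted (negative).

The light background has become dark and every shape's color is its complement — a photographic negative.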